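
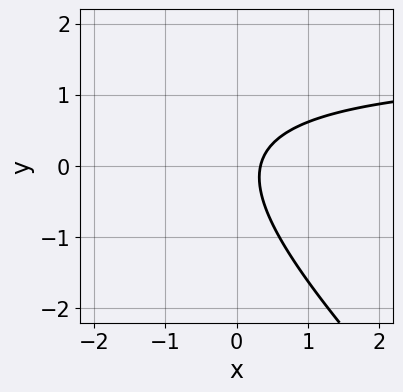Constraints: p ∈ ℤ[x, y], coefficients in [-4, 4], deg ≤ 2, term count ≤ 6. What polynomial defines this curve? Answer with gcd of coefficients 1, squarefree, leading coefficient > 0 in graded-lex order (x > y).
2*x*y + 2*y^2 - 3*x + 1

First, the degree is 2 — no degree-1 curve has this shape.
Then, observable constraints: no y-intercept at any integer in the box.
Finally, assembling these constraints gives the stated polynomial.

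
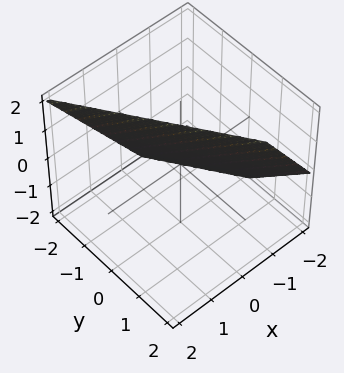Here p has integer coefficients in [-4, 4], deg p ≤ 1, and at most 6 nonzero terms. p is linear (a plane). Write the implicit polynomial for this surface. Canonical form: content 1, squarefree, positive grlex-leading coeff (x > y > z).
3*x + 2*y - 2*z + 2

(a) The degree is 1 — every cross-section is a straight line — this is a plane.
(b) From the visible intercepts: it crosses the z-axis at the gridline z = 1; one y-axis crossing is at y = -1.
(c) Fitting integer coefficients to these (and the overall shape) gives p.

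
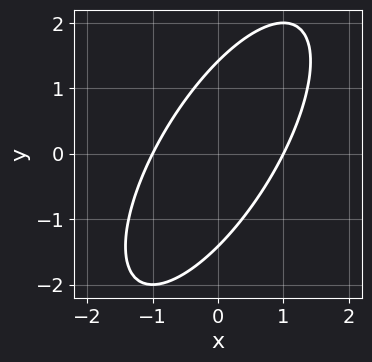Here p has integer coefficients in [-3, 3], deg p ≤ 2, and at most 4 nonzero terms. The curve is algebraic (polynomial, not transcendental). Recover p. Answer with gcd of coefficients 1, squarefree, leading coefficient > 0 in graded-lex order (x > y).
2*x^2 - 2*x*y + y^2 - 2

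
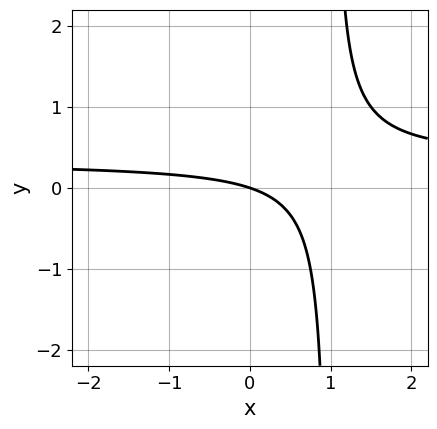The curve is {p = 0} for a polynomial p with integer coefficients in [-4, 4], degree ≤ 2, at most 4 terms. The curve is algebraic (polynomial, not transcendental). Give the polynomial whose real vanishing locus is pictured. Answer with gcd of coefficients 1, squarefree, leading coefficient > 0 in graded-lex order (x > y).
3*x*y - x - 3*y

1. deg p = 2. The shape is more complex than any degree-1 curve.
2. Checking where it meets the axes: one y-axis crossing is at y = 0; it crosses the x-axis at the gridline x = 0.
3. Putting this together gives p.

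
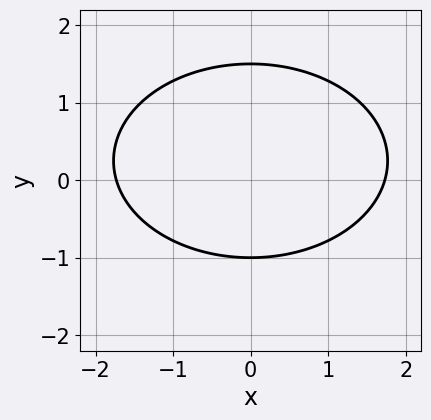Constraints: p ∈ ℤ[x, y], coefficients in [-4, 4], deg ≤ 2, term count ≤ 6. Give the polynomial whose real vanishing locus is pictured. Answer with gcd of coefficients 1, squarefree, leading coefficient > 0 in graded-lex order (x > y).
First, deg p = 2. No degree-1 curve has this shape.
Next, symmetries: it's symmetric under x → −x, forcing even powers of x.
Then, reading off the gridlines: it crosses the y-axis at the gridline y = -1.
Finally, assembling these constraints gives the stated polynomial.

x^2 + 2*y^2 - y - 3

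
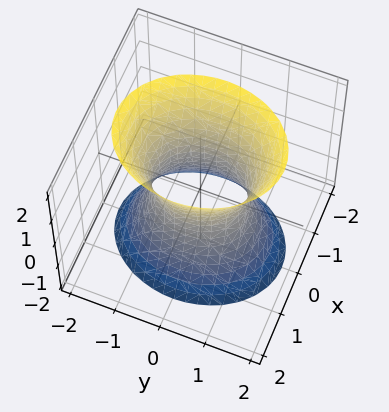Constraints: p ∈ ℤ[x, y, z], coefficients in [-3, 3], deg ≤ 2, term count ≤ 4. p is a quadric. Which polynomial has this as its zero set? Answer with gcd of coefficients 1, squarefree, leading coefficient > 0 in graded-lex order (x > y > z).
3*x^2 + 2*y^2 - z^2 - 2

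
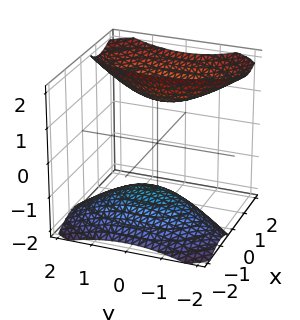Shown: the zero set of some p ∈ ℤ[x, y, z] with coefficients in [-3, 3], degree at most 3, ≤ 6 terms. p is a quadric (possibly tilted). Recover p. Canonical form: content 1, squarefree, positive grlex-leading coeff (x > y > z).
3*x^2 - 3*x*z + y^2 - z^2 + 2

(a) I count 2 distinct pieces.
(b) deg p = 2.
(c) From the visible intercepts: it misses every integer gridline on the x-axis; it misses every integer gridline on the y-axis.
(d) Assembling these constraints gives the stated polynomial.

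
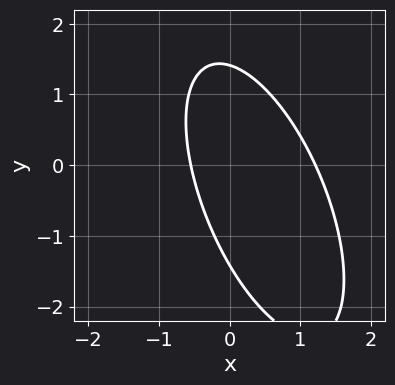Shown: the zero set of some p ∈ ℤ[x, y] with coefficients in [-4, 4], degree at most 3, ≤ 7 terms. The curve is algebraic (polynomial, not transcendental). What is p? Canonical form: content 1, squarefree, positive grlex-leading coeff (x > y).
3*x^2 + 2*x*y + y^2 - 2*x - 2

(a) deg p = 2.
(b) Putting this together gives p.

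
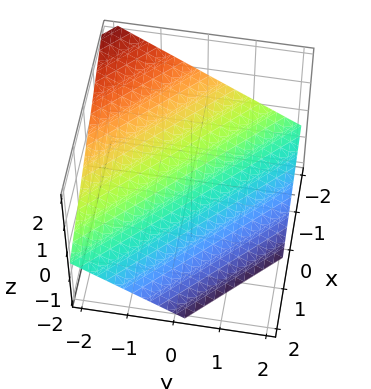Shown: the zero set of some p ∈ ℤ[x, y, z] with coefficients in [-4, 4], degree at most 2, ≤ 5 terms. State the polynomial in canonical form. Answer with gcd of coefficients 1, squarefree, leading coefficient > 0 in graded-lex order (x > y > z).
2*x + 2*y + 3*z + 2

First, deg p = 1. Every cross-section is a straight line — this is a plane.
Then, from the visible intercepts: it meets the x-axis at x = -1 (among the integer gridlines); it crosses the y-axis at the gridline y = -1.
Finally, together with the visible shape, these determine p as stated.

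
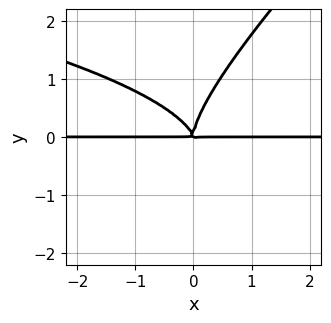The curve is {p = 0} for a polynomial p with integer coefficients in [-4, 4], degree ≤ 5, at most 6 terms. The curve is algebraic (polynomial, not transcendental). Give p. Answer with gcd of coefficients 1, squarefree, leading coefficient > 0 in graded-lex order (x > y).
1. The degree is 4 — a generic line meets the curve in up to 4 points.
2. Checking where it meets the axes: every point of the x-axis in the box is on the curve.
3. Fitting integer coefficients to these (and the overall shape) gives p.

2*x*y^3 - 2*y^4 + 3*x^2*y + x*y^2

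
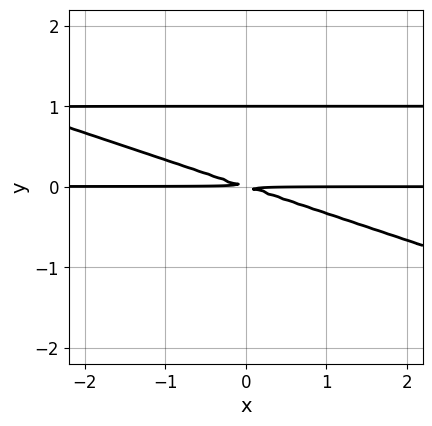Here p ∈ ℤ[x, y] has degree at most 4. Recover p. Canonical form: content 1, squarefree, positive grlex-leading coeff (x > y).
x*y^2 + 3*y^3 - x*y - 3*y^2

(a) Degree: a generic line meets the curve in up to 3 points, so deg p = 3.
(b) From the visible intercepts: every point of the x-axis in the box is on the curve; one y-axis crossing is at y = 1.
(c) These observations pin down the coefficients.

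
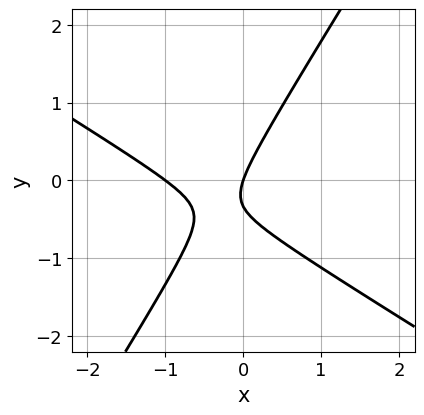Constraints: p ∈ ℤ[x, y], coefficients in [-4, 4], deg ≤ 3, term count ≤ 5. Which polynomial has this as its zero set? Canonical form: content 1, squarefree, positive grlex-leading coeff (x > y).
(a) The degree is 2 — no degree-1 curve has this shape.
(b) Against the integer gridlines: among the integer gridlines, it crosses the x-axis at x ∈ {-1, 0}; it crosses the y-axis at the gridline y = 0.
(c) Together with the visible shape, these determine p as stated.

3*x^2 + 3*x*y - 3*y^2 + 3*x - y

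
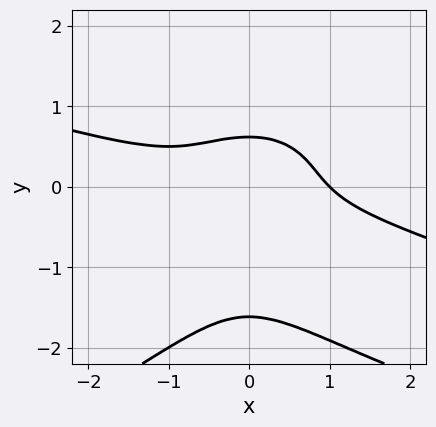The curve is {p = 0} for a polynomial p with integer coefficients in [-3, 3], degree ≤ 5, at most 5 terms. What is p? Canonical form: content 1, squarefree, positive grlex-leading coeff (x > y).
First, degree: the shape is more complex than any degree-3 curve, so deg p = 4.
Then, checking where it meets the axes: one x-axis crossing is at x = 1.
Finally, matching integer coefficients to the picture gives p.

2*y^4 + x^3 + 3*x^2*y + 3*y^3 - 1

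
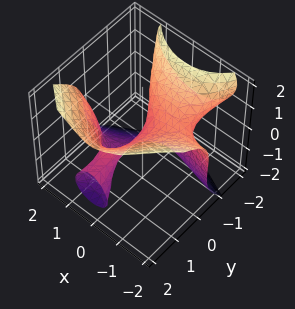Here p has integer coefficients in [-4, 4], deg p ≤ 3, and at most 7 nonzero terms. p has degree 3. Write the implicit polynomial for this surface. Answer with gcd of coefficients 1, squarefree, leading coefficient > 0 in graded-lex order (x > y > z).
3*x^2*y + 2*y^2*z - 2*z^3 - 2*y*z - 2*x

First, deg p = 3.
Next, checking where it meets the axes: it crosses the x-axis at the gridline x = 0; the visible y-axis segment lies entirely on the surface; it meets the z-axis at z = 0 (among the integer gridlines).
Finally, solving for integer coefficients yields p as stated.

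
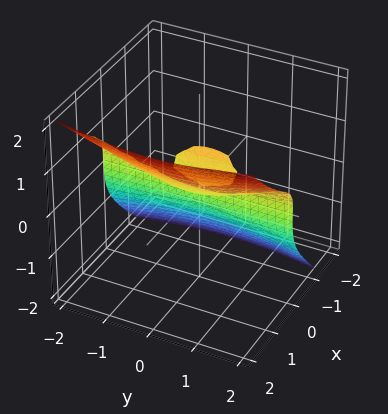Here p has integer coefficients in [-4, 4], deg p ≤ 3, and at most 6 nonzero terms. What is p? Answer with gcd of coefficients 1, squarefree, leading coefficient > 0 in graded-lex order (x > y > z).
First, the picture has 2 separate pieces. Treating them together as one polynomial.
Then, the degree is 3 — no degree-2 surface has this shape.
Then, checking where it meets the axes: it crosses the z-axis at the gridline z = 0; the visible y-axis segment lies entirely on the surface; one x-axis crossing is at x = 0.
Finally, fitting integer coefficients to these (and the overall shape) gives p.

3*x^3 + x*y^2 - 2*z^3 - 3*x*z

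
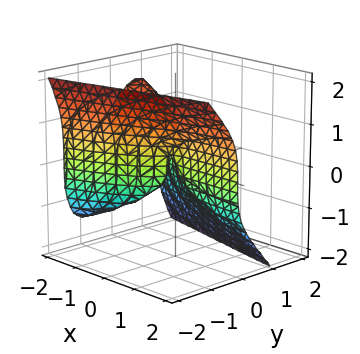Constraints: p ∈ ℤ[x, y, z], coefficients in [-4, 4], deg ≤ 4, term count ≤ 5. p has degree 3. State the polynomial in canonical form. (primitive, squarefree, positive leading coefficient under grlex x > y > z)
3*y^3 + z^3 + 3*x*y

1. The degree is 3 — a generic line meets the surface in up to 3 points.
2. Reading off the gridlines: every point of the x-axis in the box is on the surface; it meets the y-axis at y = 0 (among the integer gridlines); one z-axis crossing is at z = 0.
3. Fitting integer coefficients to these (and the overall shape) gives p.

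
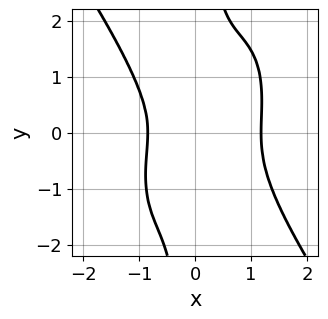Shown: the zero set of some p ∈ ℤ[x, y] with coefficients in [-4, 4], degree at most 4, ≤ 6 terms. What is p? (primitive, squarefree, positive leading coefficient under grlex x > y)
3*x^4 + x*y^3 - x^3 - 3*x^2 - y^2

(a) Degree: the shape is more complex than any degree-3 curve, so deg p = 4.
(b) Putting this together gives p.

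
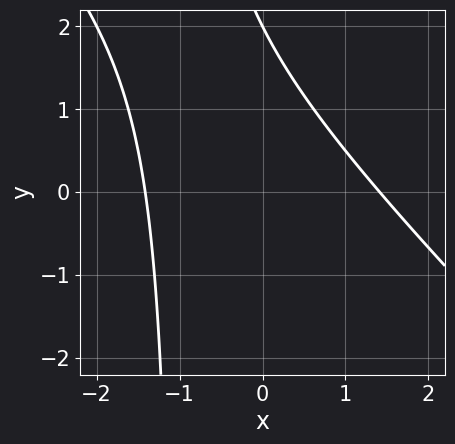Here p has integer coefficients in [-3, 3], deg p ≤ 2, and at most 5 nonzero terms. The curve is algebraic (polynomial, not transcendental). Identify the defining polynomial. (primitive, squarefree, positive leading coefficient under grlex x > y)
x^2 + x*y + y - 2

(a) Degree: a generic line meets the curve in up to 2 points, so deg p = 2.
(b) Observable constraints: it meets the y-axis at y = 2 (among the integer gridlines).
(c) The integer polynomial consistent with all of this is the stated p.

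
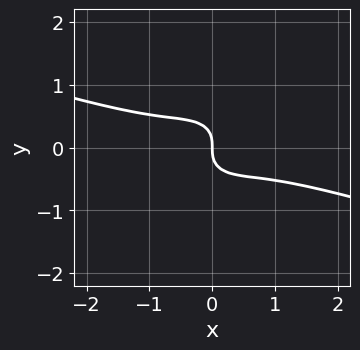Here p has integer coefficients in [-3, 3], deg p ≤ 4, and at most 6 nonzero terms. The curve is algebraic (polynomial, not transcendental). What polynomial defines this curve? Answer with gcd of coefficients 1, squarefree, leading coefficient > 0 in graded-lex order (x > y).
First, degree: no degree-2 curve has this shape, so deg p = 3.
Then, reading off the gridlines: it crosses the x-axis at the gridline x = 0; one y-axis crossing is at y = 0.
Finally, together with the visible shape, these determine p as stated.

x^3 + 3*x^2*y + 3*y^3 + x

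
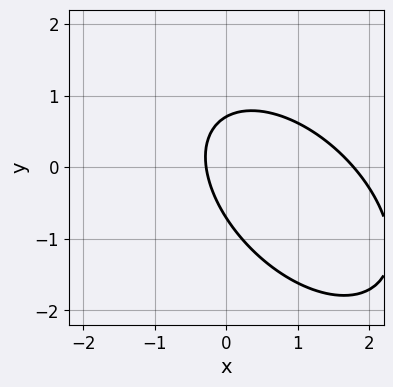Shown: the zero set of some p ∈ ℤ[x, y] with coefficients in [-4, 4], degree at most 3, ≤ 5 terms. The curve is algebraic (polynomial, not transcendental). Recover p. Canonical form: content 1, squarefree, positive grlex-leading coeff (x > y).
2*x^2 + 2*x*y + 2*y^2 - 3*x - 1

1. Degree: a generic line meets the curve in up to 2 points, so deg p = 2.
2. The integer polynomial consistent with all of this is the stated p.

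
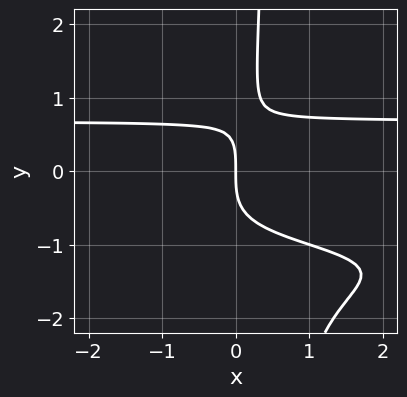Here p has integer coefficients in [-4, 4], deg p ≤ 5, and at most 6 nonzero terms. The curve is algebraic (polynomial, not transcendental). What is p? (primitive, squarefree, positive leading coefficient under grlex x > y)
1. Degree: no degree-3 curve has this shape, so deg p = 4.
2. Checking where it meets the axes: one x-axis crossing is at x = 0; it meets the y-axis at y = 0 (among the integer gridlines).
3. Matching integer coefficients to the picture gives p.

2*x*y^3 + 3*x*y^2 - y^3 - 2*x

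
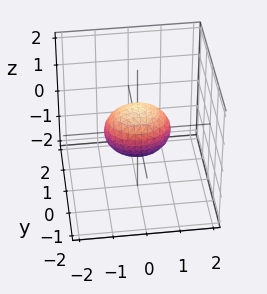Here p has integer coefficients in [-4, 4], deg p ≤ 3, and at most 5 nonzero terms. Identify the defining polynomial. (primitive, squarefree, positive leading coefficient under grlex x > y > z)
2*x^2 + 3*y^2 + 3*z^2 - 2

The degree is 2 — a closed, bounded, convex surface; a quadric.
Symmetries: the x ↦ −x reflection is a symmetry, so x appears only in even powers; it's symmetric under z → −z, forcing even powers of z; it's symmetric under y → −y, forcing even powers of y.
Against the integer gridlines: among the integer gridlines, it crosses the x-axis at x ∈ {-1, 1}.
Assembling these constraints gives the stated polynomial.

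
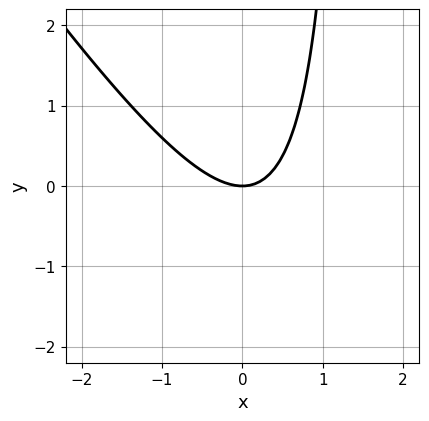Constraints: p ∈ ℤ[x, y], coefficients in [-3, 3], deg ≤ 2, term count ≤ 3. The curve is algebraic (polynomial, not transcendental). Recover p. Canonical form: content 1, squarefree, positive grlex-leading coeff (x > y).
3*x^2 + 2*x*y - 3*y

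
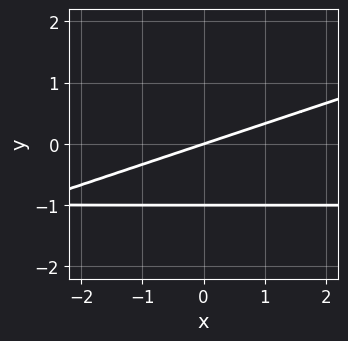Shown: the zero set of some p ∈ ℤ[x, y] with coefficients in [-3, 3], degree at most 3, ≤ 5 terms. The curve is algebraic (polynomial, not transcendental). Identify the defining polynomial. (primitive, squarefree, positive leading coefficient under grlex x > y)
x*y - 3*y^2 + x - 3*y

First, the degree is 2 — a generic line meets the curve in up to 2 points.
Then, against the integer gridlines: among the integer gridlines, it crosses the y-axis at y ∈ {-1, 0}; one x-axis crossing is at x = 0.
Finally, these observations pin down the coefficients.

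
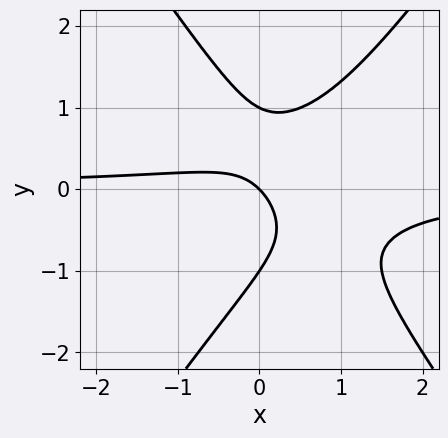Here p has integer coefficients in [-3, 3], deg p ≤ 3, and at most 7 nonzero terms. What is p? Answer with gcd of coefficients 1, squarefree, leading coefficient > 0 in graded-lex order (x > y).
The degree is 3 — a generic line meets the curve in up to 3 points.
Against the integer gridlines: among the integer gridlines, it crosses the y-axis at y ∈ {-1, 0, 1}; it meets the x-axis at x = 0 (among the integer gridlines).
Assembling these constraints gives the stated polynomial.

2*x^2*y - y^3 - 2*x*y + x + y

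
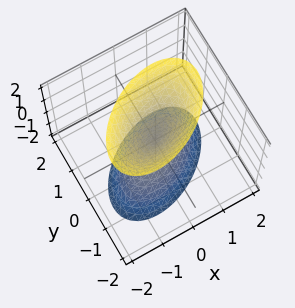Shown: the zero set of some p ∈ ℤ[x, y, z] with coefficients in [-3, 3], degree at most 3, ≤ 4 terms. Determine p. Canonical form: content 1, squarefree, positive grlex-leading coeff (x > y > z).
(a) I count 2 distinct pieces.
(b) The degree is 2 — a generic line meets the surface in up to 2 points.
(c) Against the integer gridlines: one x-axis crossing is at x = 0; it meets the y-axis at y = 0 (among the integer gridlines).
(d) Fitting integer coefficients to these (and the overall shape) gives p.

2*x^2 - 2*x*y + 3*y^2 - z^2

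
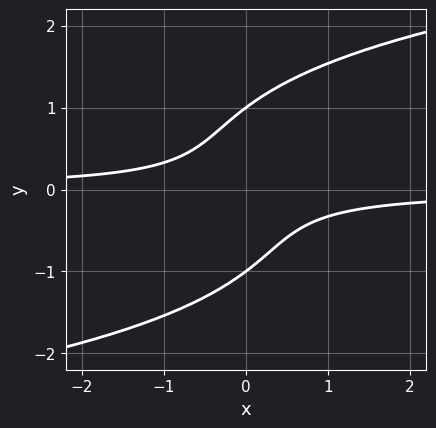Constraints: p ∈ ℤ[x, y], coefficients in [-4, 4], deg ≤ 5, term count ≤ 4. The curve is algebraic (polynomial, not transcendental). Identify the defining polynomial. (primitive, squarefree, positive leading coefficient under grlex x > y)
y^4 - 3*x*y - 1

First, deg p = 4. No degree-3 curve has this shape.
Then, observable constraints: it misses every integer gridline on the x-axis; among the integer gridlines, it crosses the y-axis at y ∈ {-1, 1}.
Finally, assembling these constraints gives the stated polynomial.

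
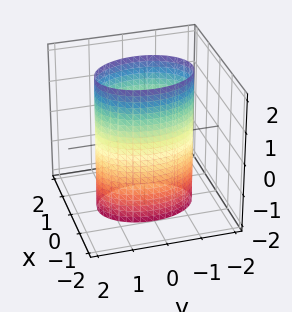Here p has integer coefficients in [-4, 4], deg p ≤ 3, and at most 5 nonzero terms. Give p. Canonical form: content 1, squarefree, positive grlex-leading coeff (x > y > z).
2*x^2 + y^2 - 2

1. Degree: constant cross-section along one axis; a quadric, so deg p = 2.
2. Symmetries: it's symmetric under z → −z, forcing even powers of z; it's symmetric under x → −x, forcing even powers of x; mirror symmetry y ↦ −y ⇒ only even powers of y.
3. Against the integer gridlines: the surface avoids every integer z-axis point in the box; among the integer gridlines, it crosses the x-axis at x ∈ {-1, 1}.
4. Assembling these constraints gives the stated polynomial.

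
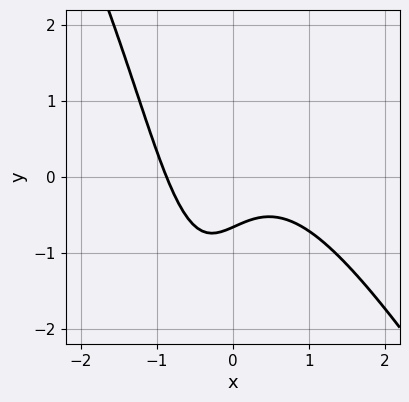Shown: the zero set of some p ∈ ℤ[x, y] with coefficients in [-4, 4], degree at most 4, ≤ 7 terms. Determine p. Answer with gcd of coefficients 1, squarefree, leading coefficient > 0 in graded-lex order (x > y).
(a) deg p = 3.
(b) Putting this together gives p.

3*x^3 + 2*x^2*y + 2*x*y + 3*y + 2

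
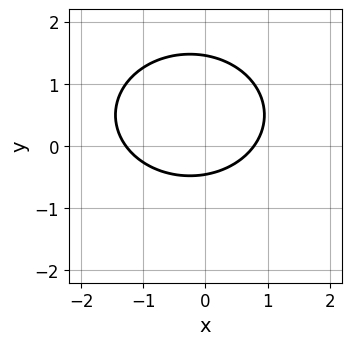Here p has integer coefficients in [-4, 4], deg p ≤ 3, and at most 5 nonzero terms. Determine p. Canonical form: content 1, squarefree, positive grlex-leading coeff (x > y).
2*x^2 + 3*y^2 + x - 3*y - 2

First, deg p = 2. The shape is more complex than any degree-1 curve.
Finally, putting this together gives p.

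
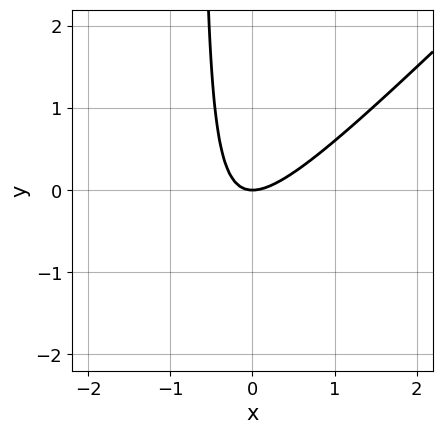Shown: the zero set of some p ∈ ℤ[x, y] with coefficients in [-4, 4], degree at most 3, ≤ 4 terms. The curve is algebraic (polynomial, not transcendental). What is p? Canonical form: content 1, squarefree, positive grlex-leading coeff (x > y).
1. Degree: a generic line meets the curve in up to 2 points, so deg p = 2.
2. Observable constraints: it meets the x-axis at x = 0 (among the integer gridlines); it crosses the y-axis at the gridline y = 0.
3. These observations pin down the coefficients.

3*x^2 - 3*x*y - 2*y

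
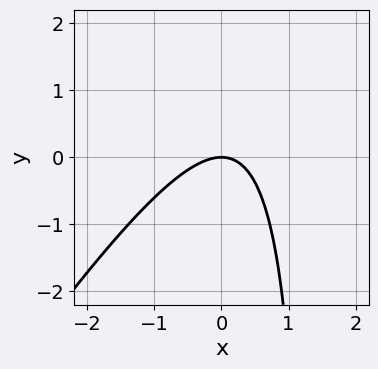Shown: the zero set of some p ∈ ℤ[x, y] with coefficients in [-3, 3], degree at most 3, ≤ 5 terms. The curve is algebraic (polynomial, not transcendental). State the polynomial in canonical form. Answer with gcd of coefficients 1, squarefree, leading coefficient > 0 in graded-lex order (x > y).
3*x^2 - 2*x*y + 3*y

Degree: the shape is more complex than any degree-1 curve, so deg p = 2.
Against the integer gridlines: it meets the y-axis at y = 0 (among the integer gridlines); it crosses the x-axis at the gridline x = 0.
Together with the visible shape, these determine p as stated.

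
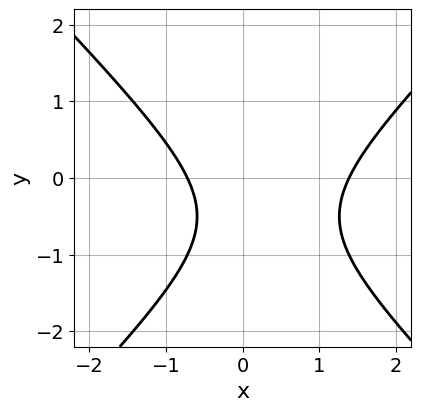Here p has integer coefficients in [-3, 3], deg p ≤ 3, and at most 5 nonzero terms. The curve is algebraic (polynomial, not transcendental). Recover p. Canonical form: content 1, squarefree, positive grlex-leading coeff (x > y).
3*x^2 - 3*y^2 - 2*x - 3*y - 3

Degree: a generic line meets the curve in up to 2 points, so deg p = 2.
Checking where it meets the axes: the curve avoids every integer y-axis point in the box.
Solving for integer coefficients yields p as stated.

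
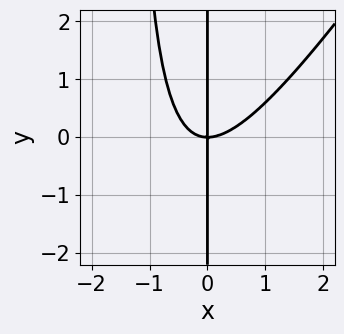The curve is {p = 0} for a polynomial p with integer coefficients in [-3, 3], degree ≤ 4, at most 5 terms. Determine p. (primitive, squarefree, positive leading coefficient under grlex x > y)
3*x^3 - 2*x^2*y - 3*x*y

1. deg p = 3. No degree-2 curve has this shape.
2. Against the integer gridlines: it meets the x-axis at x = 0 (among the integer gridlines); every point of the y-axis in the box is on the curve.
3. Together with the visible shape, these determine p as stated.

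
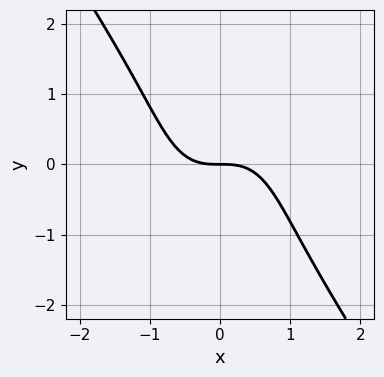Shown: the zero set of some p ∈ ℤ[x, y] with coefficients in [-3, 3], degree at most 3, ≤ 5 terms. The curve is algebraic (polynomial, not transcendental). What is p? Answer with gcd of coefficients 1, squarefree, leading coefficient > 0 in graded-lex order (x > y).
(a) deg p = 3. The shape is more complex than any degree-2 curve.
(b) From the visible intercepts: it crosses the y-axis at the gridline y = 0; one x-axis crossing is at x = 0.
(c) Together with the visible shape, these determine p as stated.

3*x^3 + y^3 + 3*y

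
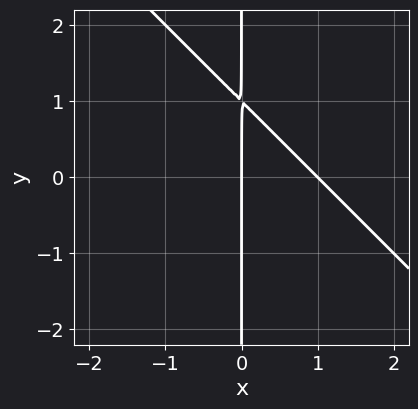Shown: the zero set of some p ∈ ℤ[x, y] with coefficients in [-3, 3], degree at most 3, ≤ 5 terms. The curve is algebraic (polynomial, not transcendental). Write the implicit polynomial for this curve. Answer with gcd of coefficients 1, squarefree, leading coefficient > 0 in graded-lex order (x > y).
x^2 + x*y - x

The degree is 2 — the shape is more complex than any degree-1 curve.
Checking where it meets the axes: the x-axis gridline crossings are at x ∈ {0, 1}; the visible y-axis segment lies entirely on the curve.
Together with the visible shape, these determine p as stated.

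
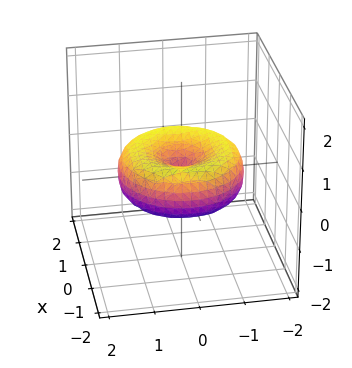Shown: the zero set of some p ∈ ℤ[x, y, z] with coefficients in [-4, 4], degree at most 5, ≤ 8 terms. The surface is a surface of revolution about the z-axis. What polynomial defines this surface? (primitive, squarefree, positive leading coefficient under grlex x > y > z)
deg p = 4. A generic line meets the surface in up to 4 points.
Symmetries: rotational symmetry about the z-axis ⇒ p depends on x, y only through x² + y².
From the axis intercepts and sections: it meets the y-axis at y = 0 (among the integer gridlines); it crosses the x-axis at the gridline x = 0.
Fitting integer coefficients to these (and the overall shape) gives p.

x^4 + 2*x^2*y^2 + y^4 - 2*x^2 - 2*y^2 + 3*z^2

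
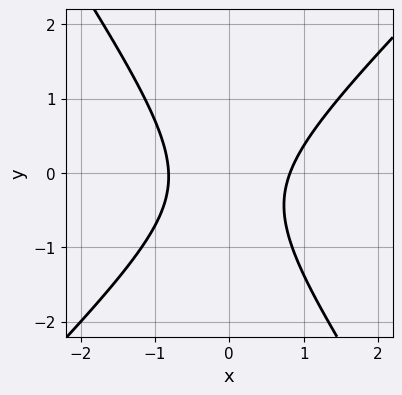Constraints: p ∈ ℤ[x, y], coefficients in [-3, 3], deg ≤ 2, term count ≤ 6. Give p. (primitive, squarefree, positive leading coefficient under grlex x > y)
(a) Degree: a generic line meets the curve in up to 2 points, so deg p = 2.
(b) Reading off the gridlines: the curve avoids every integer y-axis point in the box.
(c) Fitting integer coefficients to these (and the overall shape) gives p.

3*x^2 - x*y - 2*y^2 - y - 2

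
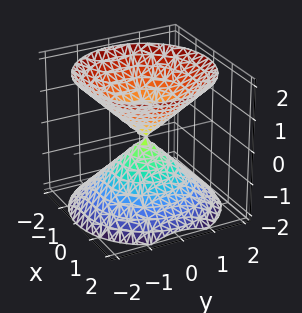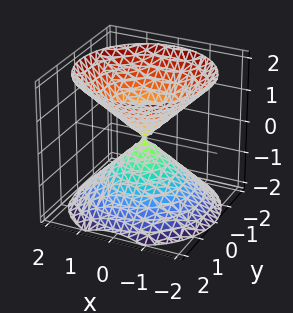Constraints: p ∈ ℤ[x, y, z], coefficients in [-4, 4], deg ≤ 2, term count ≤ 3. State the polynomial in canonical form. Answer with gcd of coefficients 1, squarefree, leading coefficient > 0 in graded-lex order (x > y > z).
The picture has 2 separate pieces.
The degree is 2 — two nappes meeting at a single point; a quadric.
Symmetries: rotational symmetry about the z-axis ⇒ p depends on x, y only through x² + y²; mirror symmetry z ↦ −z ⇒ only even powers of z.
Reading off the gridlines: it meets the x-axis at x = 0 (among the integer gridlines); it meets the z-axis at z = 0 (among the integer gridlines).
Together with the visible shape, these determine p as stated.

x^2 + y^2 - z^2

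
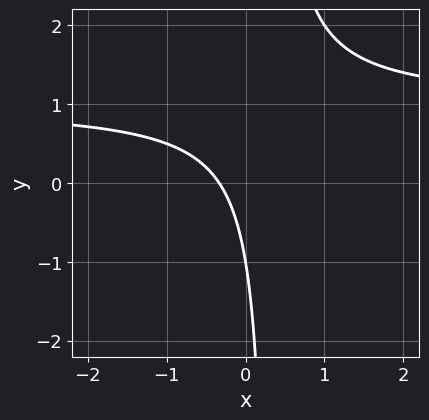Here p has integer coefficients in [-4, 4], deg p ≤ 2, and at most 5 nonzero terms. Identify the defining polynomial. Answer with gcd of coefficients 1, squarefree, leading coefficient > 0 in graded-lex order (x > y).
3*x*y - 3*x - y - 1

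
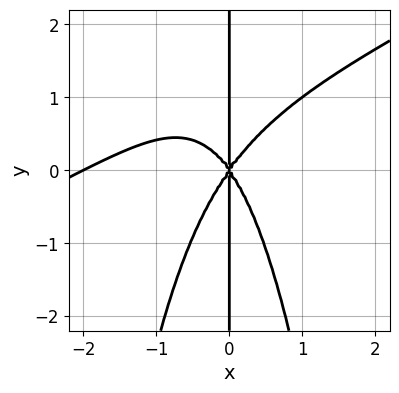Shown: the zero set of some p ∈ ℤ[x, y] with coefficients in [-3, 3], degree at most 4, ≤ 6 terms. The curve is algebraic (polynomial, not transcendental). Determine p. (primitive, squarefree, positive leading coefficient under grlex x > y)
x^4 - 2*x^3*y + 2*x^3 - x*y^2

1. Degree: a generic line meets the curve in up to 4 points, so deg p = 4.
2. Checking where it meets the axes: the x-axis gridline crossings are at x ∈ {-2, 0}; the visible y-axis segment lies entirely on the curve.
3. Assembling these constraints gives the stated polynomial.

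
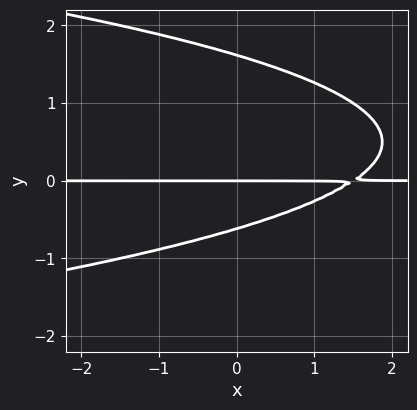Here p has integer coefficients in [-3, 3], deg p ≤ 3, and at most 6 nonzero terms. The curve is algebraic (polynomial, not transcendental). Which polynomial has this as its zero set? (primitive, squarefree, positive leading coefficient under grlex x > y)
3*y^3 + 2*x*y - 3*y^2 - 3*y

Degree: no degree-2 curve has this shape, so deg p = 3.
Observable constraints: it crosses the y-axis at the gridline y = 0; every point of the x-axis in the box is on the curve.
These observations pin down the coefficients.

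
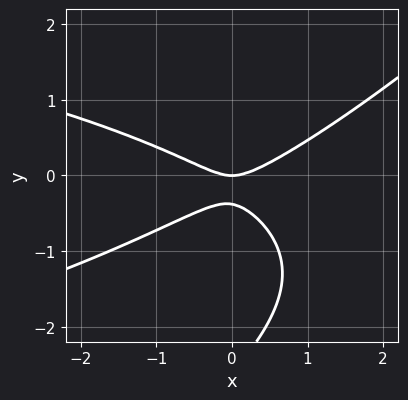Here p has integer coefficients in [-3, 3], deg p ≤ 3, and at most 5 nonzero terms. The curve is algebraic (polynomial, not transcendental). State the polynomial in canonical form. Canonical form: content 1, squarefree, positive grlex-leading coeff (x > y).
x*y^2 - y^3 + x^2 - 3*y^2 - y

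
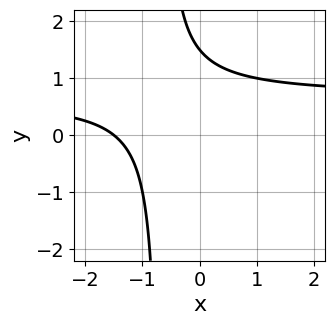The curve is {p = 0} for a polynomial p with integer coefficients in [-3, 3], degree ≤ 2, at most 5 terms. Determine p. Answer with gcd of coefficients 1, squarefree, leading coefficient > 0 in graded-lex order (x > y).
3*x*y - 2*x + 2*y - 3

First, the degree is 2 — the shape is more complex than any degree-1 curve.
Finally, the integer polynomial consistent with all of this is the stated p.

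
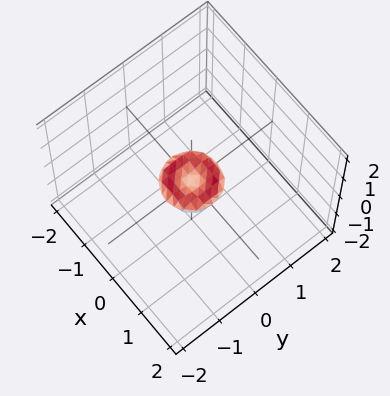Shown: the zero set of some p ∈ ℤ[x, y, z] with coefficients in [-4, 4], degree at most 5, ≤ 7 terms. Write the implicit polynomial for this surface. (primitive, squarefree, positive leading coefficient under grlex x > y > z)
1. The degree is 4 — the shape is more complex than any degree-3 surface.
2. By symmetry, the surface is invariant under rotation about z: p = q(x² + y², z).
3. Reading off the gridlines: one z-axis crossing is at z = 0; one x-axis crossing is at x = 0; it meets the y-axis at y = 0 (among the integer gridlines); a circular section at z = 0 has radius between 0 and 1.
4. Matching integer coefficients to the picture gives p.

2*x^4 + 4*x^2*y^2 + 2*y^4 - x^2 - y^2 + 3*z^2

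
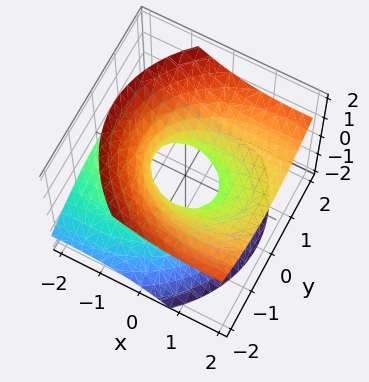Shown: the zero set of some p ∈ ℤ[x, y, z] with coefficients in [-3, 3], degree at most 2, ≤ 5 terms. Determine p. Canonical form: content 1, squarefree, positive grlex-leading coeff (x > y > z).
x^2 - 3*x*z + 2*y^2 - 3*z^2 - 1

(a) The degree is 2 — the shape is more complex than any degree-1 surface.
(b) From the axis intercepts and sections: no z-intercept at any integer in the box; among the integer gridlines, it crosses the x-axis at x ∈ {-1, 1}.
(c) Putting this together gives p.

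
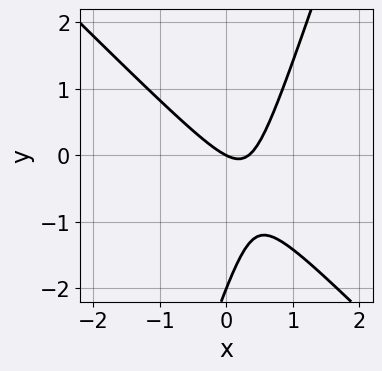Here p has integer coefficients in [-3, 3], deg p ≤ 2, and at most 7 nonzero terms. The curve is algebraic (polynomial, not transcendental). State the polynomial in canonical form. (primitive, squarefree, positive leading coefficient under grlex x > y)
3*x^2 + 2*x*y - y^2 - x - 2*y

(a) The degree is 2 — a generic line meets the curve in up to 2 points.
(b) From the axis intercepts and sections: among the integer gridlines, it crosses the y-axis at y ∈ {-2, 0}; it crosses the x-axis at the gridline x = 0.
(c) Fitting integer coefficients to these (and the overall shape) gives p.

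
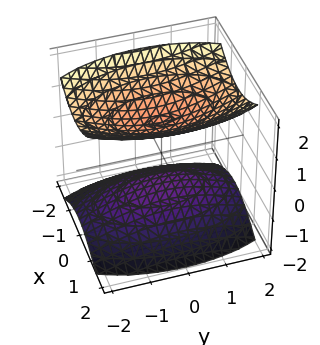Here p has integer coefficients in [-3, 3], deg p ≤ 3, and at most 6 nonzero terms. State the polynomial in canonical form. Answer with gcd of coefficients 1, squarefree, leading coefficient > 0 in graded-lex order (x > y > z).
3*x^2 + y^2 - 3*z^2 + 3

First, there are 2 components. They look like related sheets of one shape, so recover p as a whole.
Next, the degree is 2 — two separate bowl-shaped sheets opening away from each other; a quadric.
Next, symmetries: mirror symmetry x ↦ −x ⇒ only even powers of x; mirror symmetry z ↦ −z ⇒ only even powers of z; it's symmetric under y → −y, forcing even powers of y.
Then, against the integer gridlines: the surface avoids every integer x-axis point in the box; the surface avoids every integer y-axis point in the box; the z-axis gridline crossings are at z ∈ {-1, 1}.
Finally, solving for integer coefficients yields p as stated.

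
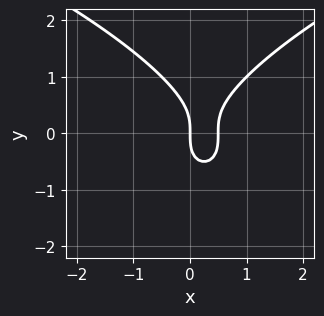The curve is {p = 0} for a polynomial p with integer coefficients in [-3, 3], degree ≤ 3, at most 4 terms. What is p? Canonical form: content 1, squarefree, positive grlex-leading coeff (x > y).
1. The degree is 3 — the shape is more complex than any degree-2 curve.
2. Against the integer gridlines: it meets the y-axis at y = 0 (among the integer gridlines); it meets the x-axis at x = 0 (among the integer gridlines).
3. Putting this together gives p.

y^3 - 2*x^2 + x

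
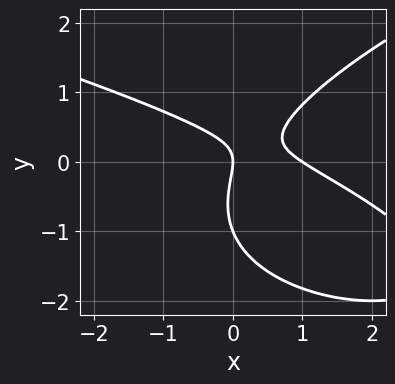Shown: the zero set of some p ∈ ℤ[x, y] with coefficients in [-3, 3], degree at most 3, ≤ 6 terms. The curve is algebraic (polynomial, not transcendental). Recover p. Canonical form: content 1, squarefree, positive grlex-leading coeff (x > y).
1. Degree: the shape is more complex than any degree-2 curve, so deg p = 3.
2. From the axis intercepts and sections: the x-axis gridline crossings are at x ∈ {0, 1}; among the integer gridlines, it crosses the y-axis at y ∈ {-1, 0}.
3. Solving for integer coefficients yields p as stated.

2*y^3 - 2*x^2 - 3*x*y + 2*y^2 + 2*x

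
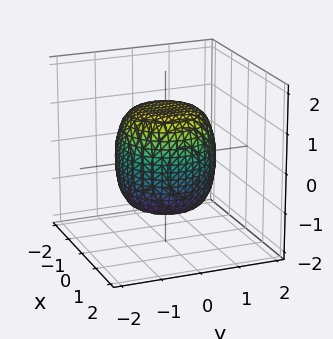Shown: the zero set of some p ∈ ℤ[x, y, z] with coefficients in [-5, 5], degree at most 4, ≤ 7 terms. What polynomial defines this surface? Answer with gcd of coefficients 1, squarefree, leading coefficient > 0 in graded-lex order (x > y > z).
2*x^4 + 4*x^2*y^2 + 2*y^4 - x^2 - y^2 + 2*z^2 - 3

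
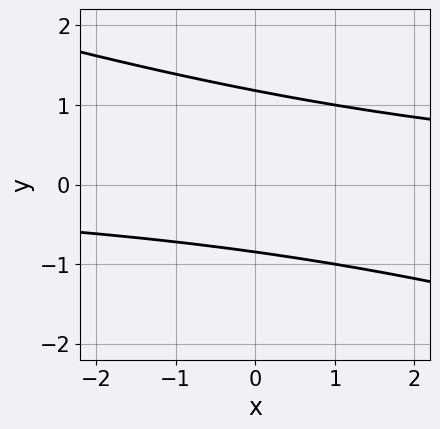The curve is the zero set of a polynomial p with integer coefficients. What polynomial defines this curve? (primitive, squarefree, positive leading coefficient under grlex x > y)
1. deg p = 2. The shape is more complex than any degree-1 curve.
2. Observable constraints: no x-intercept at any integer in the box.
3. The integer polynomial consistent with all of this is the stated p.

x*y + 3*y^2 - y - 3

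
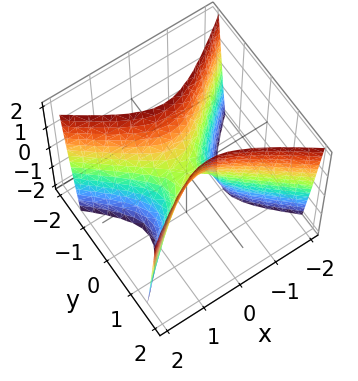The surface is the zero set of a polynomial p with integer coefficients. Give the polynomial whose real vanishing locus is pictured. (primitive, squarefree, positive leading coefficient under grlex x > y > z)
2*x^2 - 3*y^2 + z

First, deg p = 2.
Next, symmetries: mirror symmetry x ↦ −x ⇒ only even powers of x; mirror symmetry y ↦ −y ⇒ only even powers of y.
Next, observable constraints: it crosses the x-axis at the gridline x = 0; it crosses the z-axis at the gridline z = 0.
Finally, the integer polynomial consistent with all of this is the stated p.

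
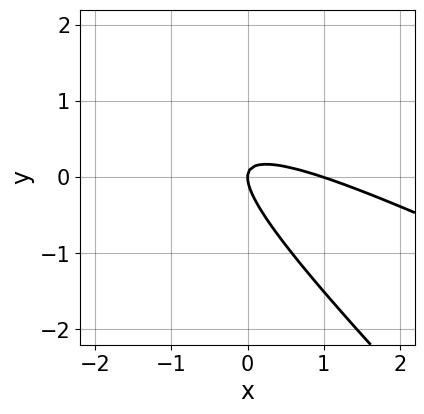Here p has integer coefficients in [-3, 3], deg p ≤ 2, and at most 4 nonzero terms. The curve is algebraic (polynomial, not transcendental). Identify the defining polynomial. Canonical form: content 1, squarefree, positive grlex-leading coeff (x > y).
(a) The degree is 2 — the shape is more complex than any degree-1 curve.
(b) From the axis intercepts and sections: among the integer gridlines, it crosses the x-axis at x ∈ {0, 1}; it crosses the y-axis at the gridline y = 0.
(c) Matching integer coefficients to the picture gives p.

x^2 + 3*x*y + 2*y^2 - x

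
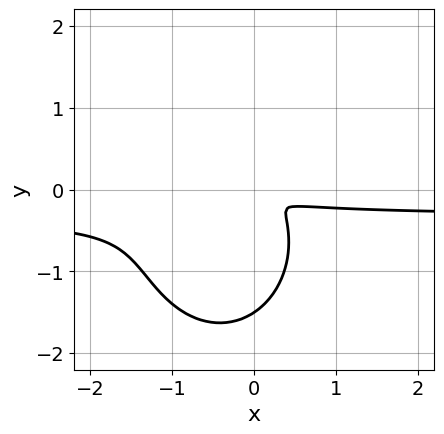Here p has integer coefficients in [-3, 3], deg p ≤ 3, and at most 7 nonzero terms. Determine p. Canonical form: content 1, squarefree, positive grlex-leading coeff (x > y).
(a) Degree: the shape is more complex than any degree-2 curve, so deg p = 3.
(b) Putting this together gives p.

3*x^2*y + 2*y^3 + x^2 + 2*x*y + 3*y^2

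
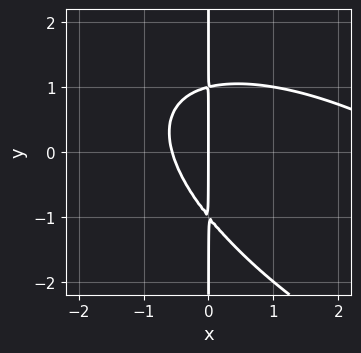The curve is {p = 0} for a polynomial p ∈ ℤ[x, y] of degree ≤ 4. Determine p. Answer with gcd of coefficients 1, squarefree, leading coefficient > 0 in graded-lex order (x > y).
x^3 + 2*x^2*y + 2*x*y^2 - 3*x^2 - 2*x

(a) deg p = 3. A generic line meets the curve in up to 3 points.
(b) Observable constraints: it crosses the x-axis at the gridline x = 0; every point of the y-axis in the box is on the curve.
(c) Assembling these constraints gives the stated polynomial.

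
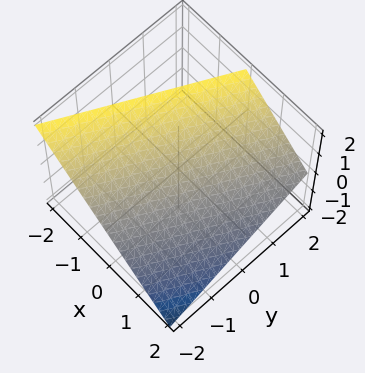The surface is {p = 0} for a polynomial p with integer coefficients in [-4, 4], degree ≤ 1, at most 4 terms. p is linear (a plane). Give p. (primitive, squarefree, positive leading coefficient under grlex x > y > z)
1. deg p = 1.
2. From the visible intercepts: it crosses the x-axis at the gridline x = 1; it crosses the z-axis at the gridline z = 1; it meets the y-axis at y = -2 (among the integer gridlines).
3. Solving for integer coefficients yields p as stated.

2*x - y + 2*z - 2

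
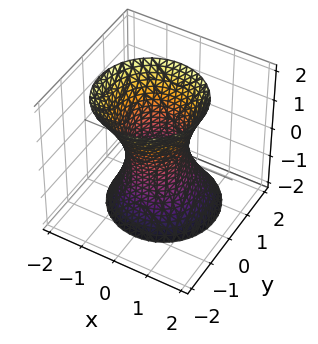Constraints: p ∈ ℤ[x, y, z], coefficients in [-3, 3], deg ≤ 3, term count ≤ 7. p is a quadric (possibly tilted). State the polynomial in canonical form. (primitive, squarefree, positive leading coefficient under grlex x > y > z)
First, degree: the shape is more complex than any degree-1 surface, so deg p = 2.
Next, from the visible intercepts: no z-intercept at any integer in the box.
Finally, assembling these constraints gives the stated polynomial.

3*x^2 + 3*y^2 + y*z - z^2 - 2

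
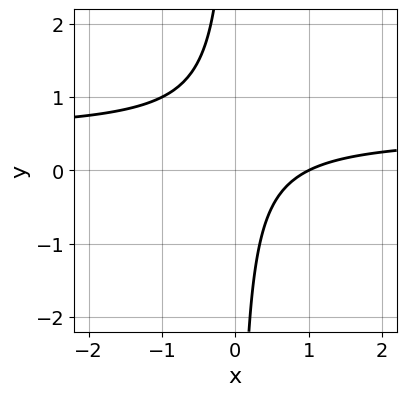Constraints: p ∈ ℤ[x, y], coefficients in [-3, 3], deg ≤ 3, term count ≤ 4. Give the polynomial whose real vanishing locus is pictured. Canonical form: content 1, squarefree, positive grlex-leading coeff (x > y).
2*x*y - x + 1

1. deg p = 2. A generic line meets the curve in up to 2 points.
2. From the visible intercepts: it meets the x-axis at x = 1 (among the integer gridlines); no y-intercept at any integer in the box.
3. Fitting integer coefficients to these (and the overall shape) gives p.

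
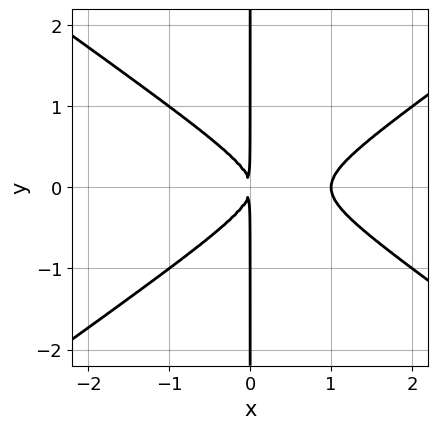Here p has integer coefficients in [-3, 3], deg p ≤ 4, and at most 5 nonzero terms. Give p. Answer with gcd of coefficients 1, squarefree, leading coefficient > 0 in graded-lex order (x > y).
x^3 - 2*x*y^2 - x^2

(a) Degree: no degree-2 curve has this shape, so deg p = 3.
(b) Symmetries: the y ↦ −y reflection is a symmetry, so y appears only in even powers.
(c) Reading off the gridlines: it crosses the x-axis at the gridline x = 1; the visible y-axis segment lies entirely on the curve.
(d) Putting this together gives p.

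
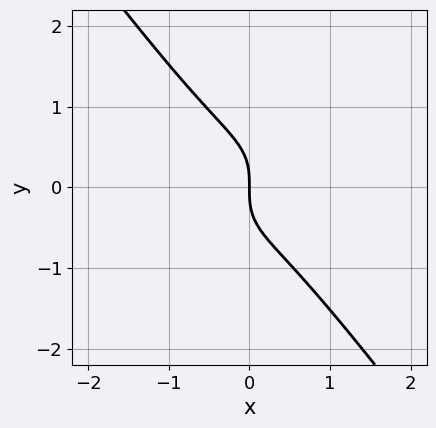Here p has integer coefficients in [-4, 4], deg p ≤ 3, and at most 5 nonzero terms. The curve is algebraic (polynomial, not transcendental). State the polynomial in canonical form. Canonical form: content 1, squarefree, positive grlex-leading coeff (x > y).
x^3 - x^2*y + y^3 + x

1. deg p = 3. No degree-2 curve has this shape.
2. Observable constraints: one y-axis crossing is at y = 0; it meets the x-axis at x = 0 (among the integer gridlines).
3. Matching integer coefficients to the picture gives p.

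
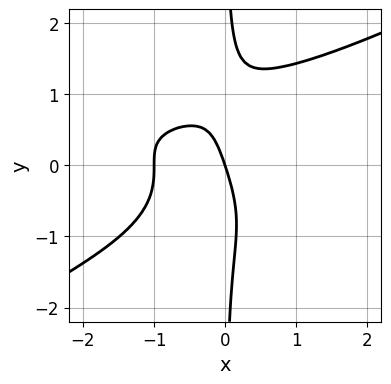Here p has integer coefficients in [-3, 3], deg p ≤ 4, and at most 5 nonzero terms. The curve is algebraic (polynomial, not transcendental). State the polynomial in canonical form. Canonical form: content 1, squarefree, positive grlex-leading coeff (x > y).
(a) deg p = 4.
(b) From the axis intercepts and sections: it crosses the y-axis at the gridline y = 0; the x-axis gridline crossings are at x ∈ {-1, 0}.
(c) The integer polynomial consistent with all of this is the stated p.

x^3*y - 3*x*y^3 + 3*x^2 + 3*x + y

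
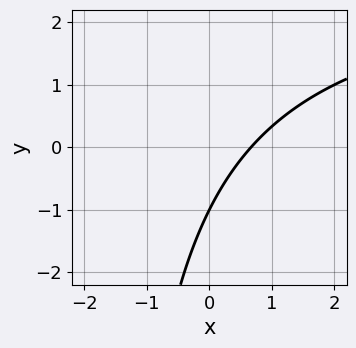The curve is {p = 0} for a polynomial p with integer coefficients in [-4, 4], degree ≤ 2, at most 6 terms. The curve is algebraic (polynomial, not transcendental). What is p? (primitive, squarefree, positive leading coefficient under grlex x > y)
x*y - 3*x + 2*y + 2

Degree: the shape is more complex than any degree-1 curve, so deg p = 2.
Reading off the gridlines: it meets the y-axis at y = -1 (among the integer gridlines).
Solving for integer coefficients yields p as stated.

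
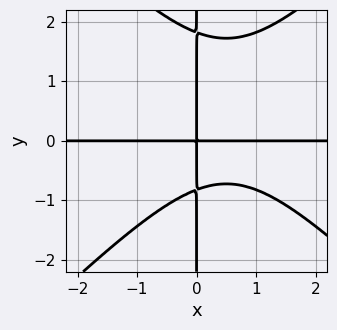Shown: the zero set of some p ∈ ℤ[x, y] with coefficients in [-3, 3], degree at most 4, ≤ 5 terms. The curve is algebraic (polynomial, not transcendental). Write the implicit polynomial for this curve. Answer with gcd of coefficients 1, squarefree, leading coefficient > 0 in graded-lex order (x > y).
2*x^3*y - 2*x*y^3 - 2*x^2*y + 2*x*y^2 + 3*x*y

1. deg p = 4. The shape is more complex than any degree-3 curve.
2. From the visible intercepts: the visible x-axis segment lies entirely on the curve; every point of the y-axis in the box is on the curve.
3. Fitting integer coefficients to these (and the overall shape) gives p.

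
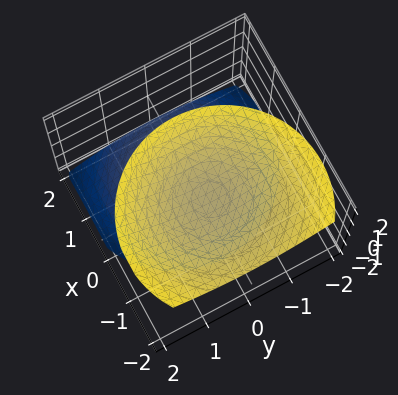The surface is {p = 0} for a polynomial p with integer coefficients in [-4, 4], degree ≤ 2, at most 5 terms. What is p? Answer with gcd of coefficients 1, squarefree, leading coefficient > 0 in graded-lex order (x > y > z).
x^2 + x*z + y^2 - z^2 + 1

(a) There are 2 components. They look like related sheets of one shape, so recover p as a whole.
(b) Degree: a generic line meets the surface in up to 2 points, so deg p = 2.
(c) Reading off the gridlines: no y-intercept at any integer in the box; no x-intercept at any integer in the box.
(d) The integer polynomial consistent with all of this is the stated p. Check: (0, 0, 1) on the z-axis lies on the surface, and p(0, 0, 1) = 0. ✓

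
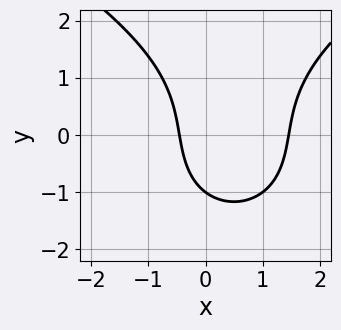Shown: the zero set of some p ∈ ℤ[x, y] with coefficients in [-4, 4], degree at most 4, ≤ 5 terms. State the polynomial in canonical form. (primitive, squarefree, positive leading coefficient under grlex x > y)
deg p = 3. A generic line meets the curve in up to 3 points.
From the visible intercepts: one y-axis crossing is at y = -1.
Matching integer coefficients to the picture gives p.

y^3 - 3*x^2 + 3*x + y + 2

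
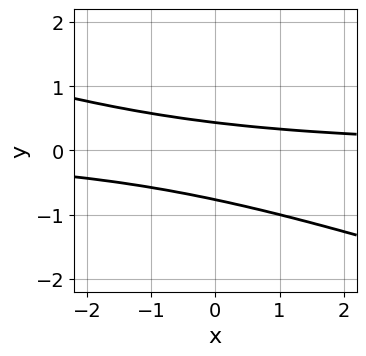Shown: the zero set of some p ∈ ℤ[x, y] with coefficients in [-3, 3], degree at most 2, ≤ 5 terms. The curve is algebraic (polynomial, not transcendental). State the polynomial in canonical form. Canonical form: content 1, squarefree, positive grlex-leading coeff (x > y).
x*y + 3*y^2 + y - 1

deg p = 2. The shape is more complex than any degree-1 curve.
From the visible intercepts: the curve avoids every integer x-axis point in the box.
Matching integer coefficients to the picture gives p.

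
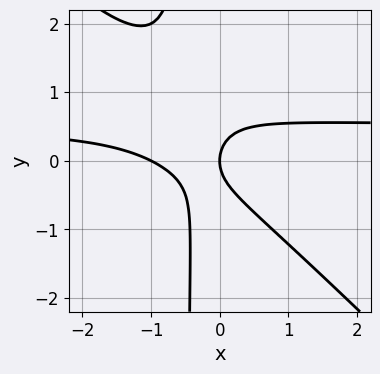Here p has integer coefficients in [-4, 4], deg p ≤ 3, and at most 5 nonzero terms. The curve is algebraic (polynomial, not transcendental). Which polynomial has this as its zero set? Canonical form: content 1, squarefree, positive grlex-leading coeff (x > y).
First, the degree is 3 — a generic line meets the curve in up to 3 points.
Next, from the axis intercepts and sections: one y-axis crossing is at y = 0; among the integer gridlines, it crosses the x-axis at x ∈ {-1, 0}.
Finally, assembling these constraints gives the stated polynomial.

2*x^2*y + 2*x*y^2 - x^2 + y^2 - x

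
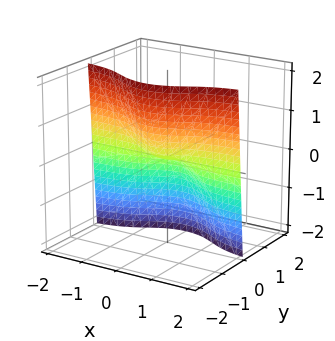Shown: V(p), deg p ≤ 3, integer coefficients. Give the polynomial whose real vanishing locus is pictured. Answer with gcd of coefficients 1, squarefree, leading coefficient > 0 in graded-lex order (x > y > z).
3*x^2*y + 3*y^3 + z

(a) The degree is 3 — the shape is more complex than any degree-2 surface.
(b) From the axis intercepts and sections: it crosses the y-axis at the gridline y = 0; every point of the x-axis in the box is on the surface; it crosses the z-axis at the gridline z = 0.
(c) Together with the visible shape, these determine p as stated.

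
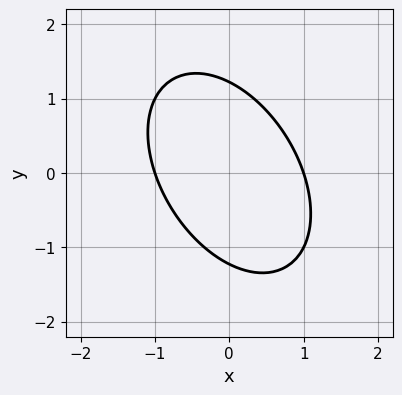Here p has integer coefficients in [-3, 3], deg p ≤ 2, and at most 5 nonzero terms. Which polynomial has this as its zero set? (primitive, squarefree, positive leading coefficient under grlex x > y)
3*x^2 + 2*x*y + 2*y^2 - 3

1. Degree: the shape is more complex than any degree-1 curve, so deg p = 2.
2. From the visible intercepts: the x-axis gridline crossings are at x ∈ {-1, 1}.
3. Solving for integer coefficients yields p as stated.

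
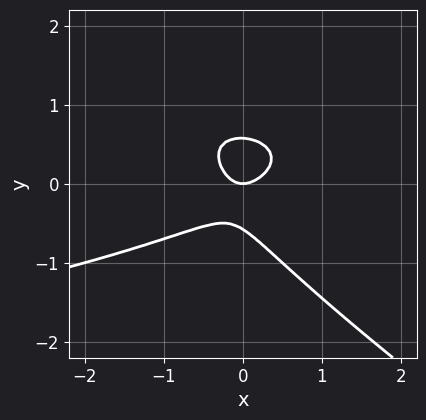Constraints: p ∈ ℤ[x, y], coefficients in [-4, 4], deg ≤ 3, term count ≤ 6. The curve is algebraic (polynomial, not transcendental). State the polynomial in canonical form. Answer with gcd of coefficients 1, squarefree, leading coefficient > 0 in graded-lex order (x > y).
First, the degree is 3 — a generic line meets the curve in up to 3 points.
Next, from the axis intercepts and sections: it crosses the y-axis at the gridline y = 0; it crosses the x-axis at the gridline x = 0.
Finally, putting this together gives p.

2*x*y^2 + 3*y^3 + 2*x^2 - x*y - y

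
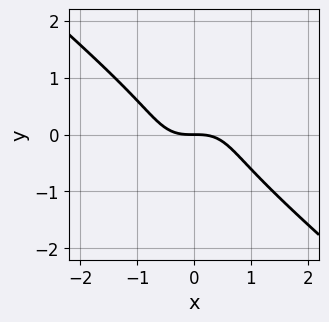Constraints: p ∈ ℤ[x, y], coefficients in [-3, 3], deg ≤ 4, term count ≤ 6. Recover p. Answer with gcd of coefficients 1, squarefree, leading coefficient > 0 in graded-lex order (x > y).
2*x^3 - x*y^2 + 2*y^3 + 2*y

(a) deg p = 3.
(b) Checking where it meets the axes: it crosses the y-axis at the gridline y = 0; it meets the x-axis at x = 0 (among the integer gridlines).
(c) The integer polynomial consistent with all of this is the stated p.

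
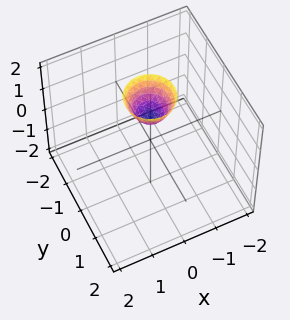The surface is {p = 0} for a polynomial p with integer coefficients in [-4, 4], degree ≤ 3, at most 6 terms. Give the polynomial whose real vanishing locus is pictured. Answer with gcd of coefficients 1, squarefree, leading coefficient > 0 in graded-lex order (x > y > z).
2*x^2 + 2*y^2 - z + 1

(a) The degree is 2 — a generic line meets the surface in up to 2 points.
(b) Symmetries: the surface is invariant under rotation about z: p = q(x² + y², z).
(c) Reading off the gridlines: no x-intercept at any integer in the box; it misses every integer gridline on the y-axis.
(d) These observations pin down the coefficients. Check: (0, 0, 1) on the z-axis lies on the surface, and p(0, 0, 1) = 0. ✓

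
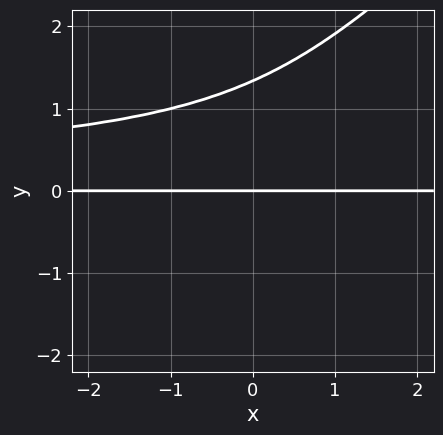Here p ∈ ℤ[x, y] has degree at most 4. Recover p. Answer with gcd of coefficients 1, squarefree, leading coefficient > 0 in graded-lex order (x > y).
First, the degree is 4 — no degree-3 curve has this shape.
Next, against the integer gridlines: every point of the x-axis in the box is on the curve; one y-axis crossing is at y = 0.
Finally, together with the visible shape, these determine p as stated.

2*x*y^3 - 2*y^4 + y^3 + 3*y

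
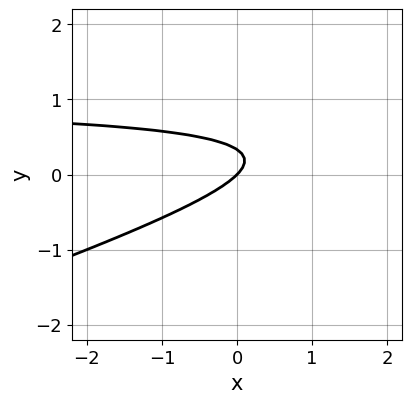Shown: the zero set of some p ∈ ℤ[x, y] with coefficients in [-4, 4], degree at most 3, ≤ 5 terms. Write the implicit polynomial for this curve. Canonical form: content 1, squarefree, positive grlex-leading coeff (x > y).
x*y - 3*y^2 - x + y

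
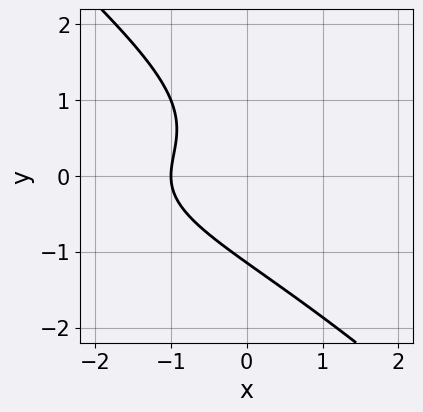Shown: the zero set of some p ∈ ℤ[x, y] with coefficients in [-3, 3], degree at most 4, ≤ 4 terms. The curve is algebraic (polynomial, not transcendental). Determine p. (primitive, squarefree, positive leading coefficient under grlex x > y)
2*x*y^2 + 2*y^3 + 3*x + 3

First, deg p = 3. A generic line meets the curve in up to 3 points.
Then, observable constraints: it meets the x-axis at x = -1 (among the integer gridlines).
Finally, solving for integer coefficients yields p as stated.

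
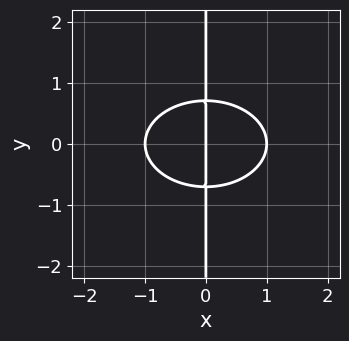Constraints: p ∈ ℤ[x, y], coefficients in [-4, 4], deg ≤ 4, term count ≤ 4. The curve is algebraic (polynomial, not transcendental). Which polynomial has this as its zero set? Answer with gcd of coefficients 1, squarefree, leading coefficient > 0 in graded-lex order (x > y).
First, degree: the shape is more complex than any degree-2 curve, so deg p = 3.
Then, symmetries: the y ↦ −y reflection is a symmetry, so y appears only in even powers.
Next, observable constraints: the visible y-axis segment lies entirely on the curve; the x-axis gridline crossings are at x ∈ {-1, 0, 1}.
Finally, assembling these constraints gives the stated polynomial.

x^3 + 2*x*y^2 - x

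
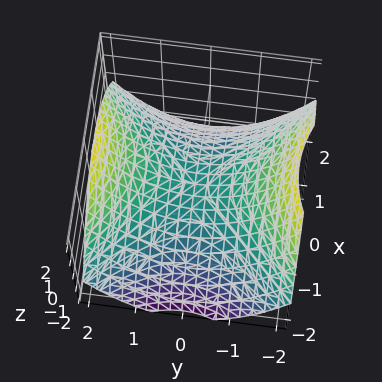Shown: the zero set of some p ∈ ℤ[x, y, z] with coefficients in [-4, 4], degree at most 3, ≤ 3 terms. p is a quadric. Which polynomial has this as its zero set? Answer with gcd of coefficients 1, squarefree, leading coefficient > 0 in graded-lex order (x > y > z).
x^2 - y^2 + 2*z

Degree: a saddle surface; a quadric, so deg p = 2.
Symmetries: it's symmetric under x → −x, forcing even powers of x; mirror symmetry y ↦ −y ⇒ only even powers of y.
Reading off the gridlines: it crosses the y-axis at the gridline y = 0; it crosses the x-axis at the gridline x = 0; one z-axis crossing is at z = 0.
The integer polynomial consistent with all of this is the stated p.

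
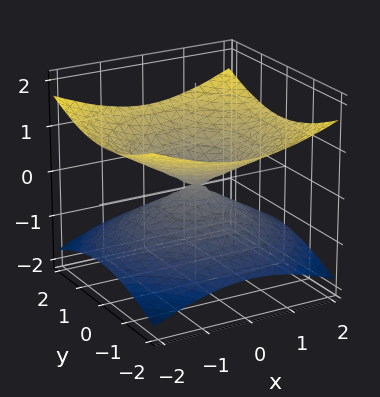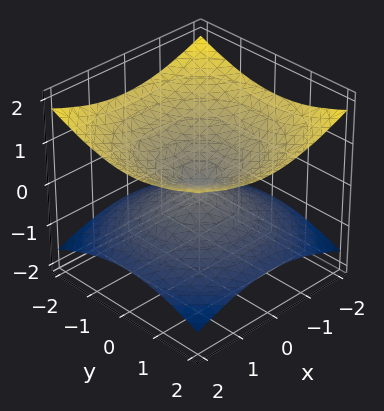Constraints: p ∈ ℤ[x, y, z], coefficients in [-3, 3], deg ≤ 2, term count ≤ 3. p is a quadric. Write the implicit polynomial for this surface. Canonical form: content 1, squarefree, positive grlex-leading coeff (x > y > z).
x^2 + y^2 - 3*z^2

First, the degree is 2 — a double cone through the origin; a quadric.
Next, symmetries: mirror symmetry z ↦ −z ⇒ only even powers of z; rotational symmetry about the z-axis ⇒ p depends on x, y only through x² + y².
Next, checking where it meets the axes: a circular section at z = -1 has radius between 1 and 2; one y-axis crossing is at y = 0; one x-axis crossing is at x = 0.
Finally, solving for integer coefficients yields p as stated.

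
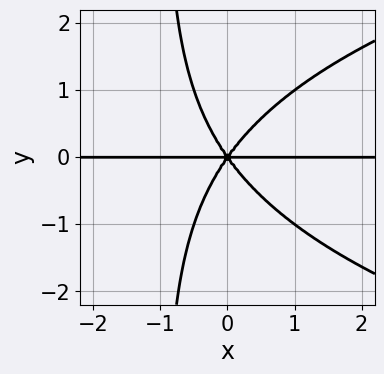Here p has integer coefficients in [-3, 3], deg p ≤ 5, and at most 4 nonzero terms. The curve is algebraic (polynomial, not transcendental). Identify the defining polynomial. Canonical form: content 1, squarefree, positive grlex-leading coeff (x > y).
x*y^3 - 2*x^2*y + y^3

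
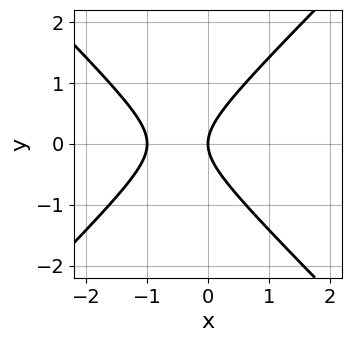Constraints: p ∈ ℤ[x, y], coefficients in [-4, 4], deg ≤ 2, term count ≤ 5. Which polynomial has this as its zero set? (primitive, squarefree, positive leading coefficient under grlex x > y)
(a) Degree: a generic line meets the curve in up to 2 points, so deg p = 2.
(b) Symmetries: it's symmetric under y → −y, forcing even powers of y.
(c) Checking where it meets the axes: it crosses the y-axis at the gridline y = 0; among the integer gridlines, it crosses the x-axis at x ∈ {-1, 0}.
(d) Solving for integer coefficients yields p as stated.

x^2 - y^2 + x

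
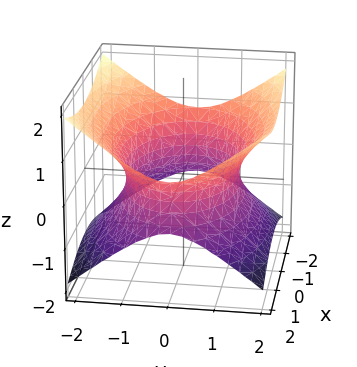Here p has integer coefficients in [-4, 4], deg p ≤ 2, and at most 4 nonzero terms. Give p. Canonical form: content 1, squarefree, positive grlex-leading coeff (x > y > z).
x^2 + 2*y^2 - 3*z^2 - 3

1. Degree: one connected sheet with a waist; a quadric, so deg p = 2.
2. Symmetries: mirror symmetry x ↦ −x ⇒ only even powers of x; the y ↦ −y reflection is a symmetry, so y appears only in even powers; it's symmetric under z → −z, forcing even powers of z.
3. Reading off the gridlines: the surface avoids every integer z-axis point in the box.
4. Solving for integer coefficients yields p as stated.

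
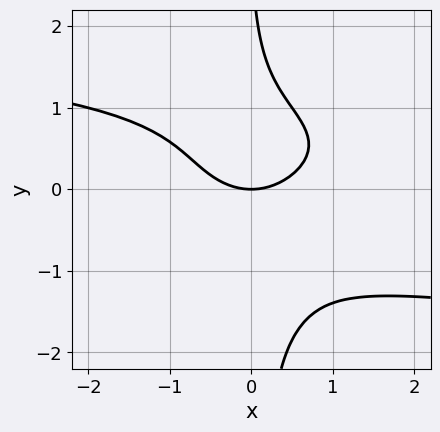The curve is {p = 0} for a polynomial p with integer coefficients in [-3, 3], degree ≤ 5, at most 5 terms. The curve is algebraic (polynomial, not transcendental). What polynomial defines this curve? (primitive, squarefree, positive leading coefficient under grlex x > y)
Degree: no degree-3 curve has this shape, so deg p = 4.
From the visible intercepts: one y-axis crossing is at y = 0; one x-axis crossing is at x = 0.
The integer polynomial consistent with all of this is the stated p.

3*x*y^3 + 2*x^2 + y^2 - 3*y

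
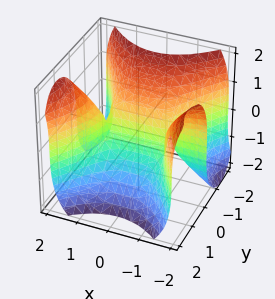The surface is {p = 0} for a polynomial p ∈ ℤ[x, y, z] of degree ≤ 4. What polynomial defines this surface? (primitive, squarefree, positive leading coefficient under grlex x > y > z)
3*x^2*y - 2*y^3 - z^3 - 3*y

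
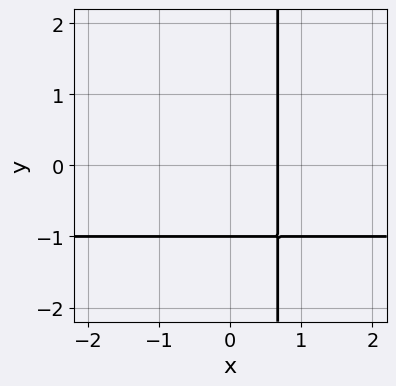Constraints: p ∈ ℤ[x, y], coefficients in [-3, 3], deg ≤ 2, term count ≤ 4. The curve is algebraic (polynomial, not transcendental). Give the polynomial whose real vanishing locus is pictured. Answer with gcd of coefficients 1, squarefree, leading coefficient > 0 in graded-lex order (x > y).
1. Degree: no degree-1 curve has this shape, so deg p = 2.
2. Reading off the gridlines: it meets the y-axis at y = -1 (among the integer gridlines).
3. Assembling these constraints gives the stated polynomial.

3*x*y + 3*x - 2*y - 2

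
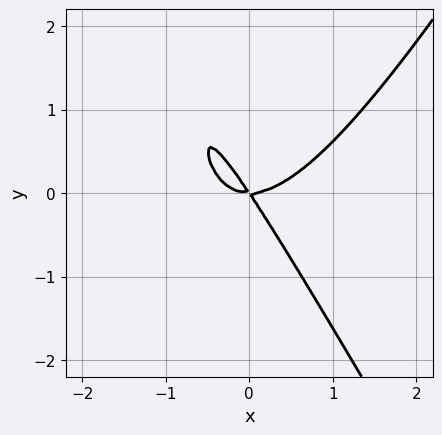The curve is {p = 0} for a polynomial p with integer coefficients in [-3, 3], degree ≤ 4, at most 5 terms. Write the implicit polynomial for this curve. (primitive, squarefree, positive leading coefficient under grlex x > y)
3*x^3 - x*y^2 - 3*x*y - 2*y^2

First, degree: the shape is more complex than any degree-2 curve, so deg p = 3.
Next, reading off the gridlines: one y-axis crossing is at y = 0; it meets the x-axis at x = 0 (among the integer gridlines).
Finally, solving for integer coefficients yields p as stated.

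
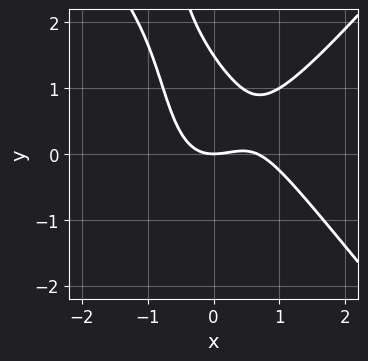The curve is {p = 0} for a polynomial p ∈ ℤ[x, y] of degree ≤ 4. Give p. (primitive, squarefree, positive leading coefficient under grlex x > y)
First, degree: a generic line meets the curve in up to 3 points, so deg p = 3.
Then, reading off the gridlines: it meets the x-axis at x = 0 (among the integer gridlines); it crosses the y-axis at the gridline y = 0.
Finally, putting this together gives p.

3*x^3 - 2*x*y^2 - 2*x^2 - 2*y^2 + 3*y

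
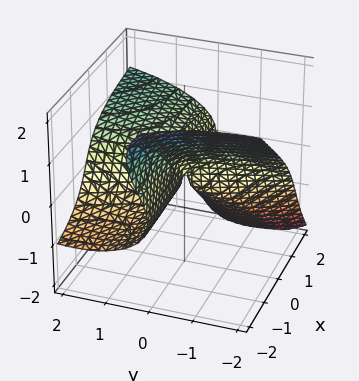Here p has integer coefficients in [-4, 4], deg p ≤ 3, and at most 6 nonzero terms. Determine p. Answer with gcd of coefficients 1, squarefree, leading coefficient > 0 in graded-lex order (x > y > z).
2*x*z^2 + y^2*z + 2*z^3 - 3*x*y - y^2

deg p = 3.
Reading off the gridlines: it meets the y-axis at y = 0 (among the integer gridlines); one z-axis crossing is at z = 0; every point of the x-axis in the box is on the surface.
Putting this together gives p.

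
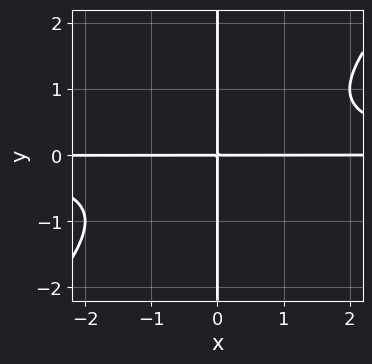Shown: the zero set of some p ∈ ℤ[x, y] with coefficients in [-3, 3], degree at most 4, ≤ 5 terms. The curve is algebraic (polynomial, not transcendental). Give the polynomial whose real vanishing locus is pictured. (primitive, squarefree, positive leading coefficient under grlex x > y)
x^2*y^2 - x*y^3 - x*y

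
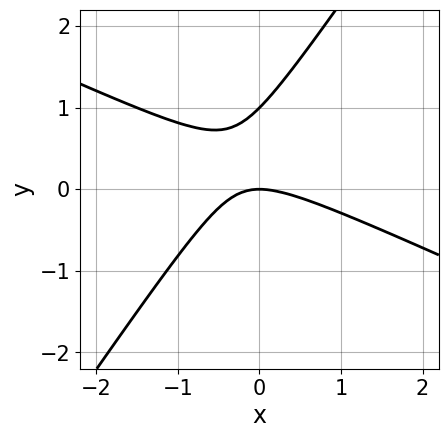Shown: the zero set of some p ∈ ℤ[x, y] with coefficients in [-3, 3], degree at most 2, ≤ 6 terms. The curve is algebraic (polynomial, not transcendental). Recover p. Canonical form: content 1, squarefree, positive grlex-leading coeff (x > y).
2*x^2 + 3*x*y - 3*y^2 + 3*y

1. The degree is 2 — a generic line meets the curve in up to 2 points.
2. Checking where it meets the axes: the y-axis gridline crossings are at y ∈ {0, 1}; it crosses the x-axis at the gridline x = 0.
3. Solving for integer coefficients yields p as stated.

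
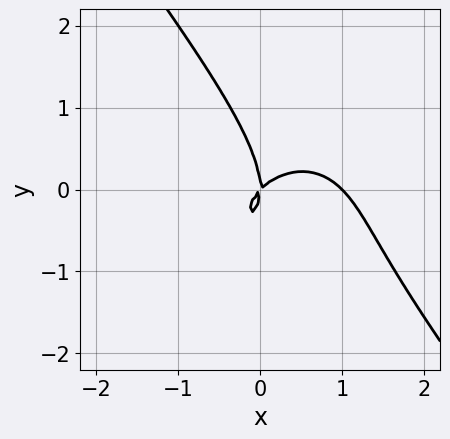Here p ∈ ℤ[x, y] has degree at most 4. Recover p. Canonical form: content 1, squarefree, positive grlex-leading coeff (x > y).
3*x^3 + x*y^2 + 2*y^3 - 3*x^2 + 3*x*y

1. The degree is 3 — the shape is more complex than any degree-2 curve.
2. From the axis intercepts and sections: the x-axis gridline crossings are at x ∈ {0, 1}; one y-axis crossing is at y = 0.
3. Fitting integer coefficients to these (and the overall shape) gives p.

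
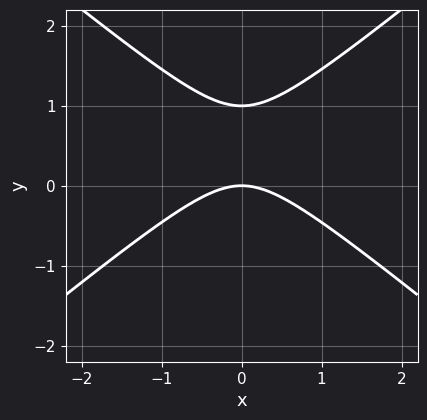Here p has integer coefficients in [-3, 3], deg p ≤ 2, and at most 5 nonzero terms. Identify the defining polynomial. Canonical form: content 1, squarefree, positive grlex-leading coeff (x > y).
Degree: a generic line meets the curve in up to 2 points, so deg p = 2.
Symmetries: the x ↦ −x reflection is a symmetry, so x appears only in even powers.
From the axis intercepts and sections: among the integer gridlines, it crosses the y-axis at y ∈ {0, 1}; one x-axis crossing is at x = 0.
Solving for integer coefficients yields p as stated.

2*x^2 - 3*y^2 + 3*y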